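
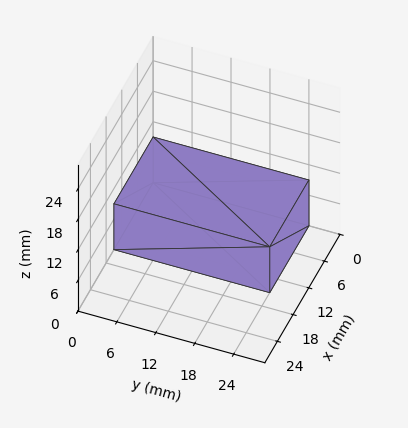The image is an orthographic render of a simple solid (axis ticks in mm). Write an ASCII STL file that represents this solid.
Reading the render: the shape is a rectangular box, roughly 15 × 24 mm footprint and 9 mm tall (dimensions read to the nearest mm from the axis ticks). For the STL, each face is triangulated and given an outward normal.

solid part
  facet normal 0.0000 0.0000 -1.0000
    outer loop
      vertex 15.000 24.000 0.000
      vertex 15.000 0.000 0.000
      vertex 0.000 0.000 0.000
    endloop
  endfacet
  facet normal 0.0000 0.0000 -1.0000
    outer loop
      vertex 0.000 24.000 0.000
      vertex 15.000 24.000 0.000
      vertex 0.000 0.000 0.000
    endloop
  endfacet
  facet normal 0.0000 0.0000 1.0000
    outer loop
      vertex 0.000 0.000 9.000
      vertex 15.000 0.000 9.000
      vertex 15.000 24.000 9.000
    endloop
  endfacet
  facet normal 0.0000 0.0000 1.0000
    outer loop
      vertex 0.000 0.000 9.000
      vertex 15.000 24.000 9.000
      vertex 0.000 24.000 9.000
    endloop
  endfacet
  facet normal 0.0000 -1.0000 0.0000
    outer loop
      vertex 0.000 0.000 0.000
      vertex 15.000 0.000 0.000
      vertex 15.000 0.000 9.000
    endloop
  endfacet
  facet normal 0.0000 -1.0000 0.0000
    outer loop
      vertex 0.000 0.000 0.000
      vertex 15.000 0.000 9.000
      vertex 0.000 0.000 9.000
    endloop
  endfacet
  facet normal 0.0000 1.0000 0.0000
    outer loop
      vertex 15.000 24.000 9.000
      vertex 15.000 24.000 0.000
      vertex 0.000 24.000 0.000
    endloop
  endfacet
  facet normal 0.0000 1.0000 0.0000
    outer loop
      vertex 0.000 24.000 9.000
      vertex 15.000 24.000 9.000
      vertex 0.000 24.000 0.000
    endloop
  endfacet
  facet normal -1.0000 0.0000 0.0000
    outer loop
      vertex 0.000 24.000 9.000
      vertex 0.000 24.000 0.000
      vertex 0.000 0.000 0.000
    endloop
  endfacet
  facet normal -1.0000 0.0000 0.0000
    outer loop
      vertex 0.000 0.000 9.000
      vertex 0.000 24.000 9.000
      vertex 0.000 0.000 0.000
    endloop
  endfacet
  facet normal 1.0000 0.0000 0.0000
    outer loop
      vertex 15.000 0.000 0.000
      vertex 15.000 24.000 0.000
      vertex 15.000 24.000 9.000
    endloop
  endfacet
  facet normal 1.0000 0.0000 0.0000
    outer loop
      vertex 15.000 0.000 0.000
      vertex 15.000 24.000 9.000
      vertex 15.000 0.000 9.000
    endloop
  endfacet
endsolid part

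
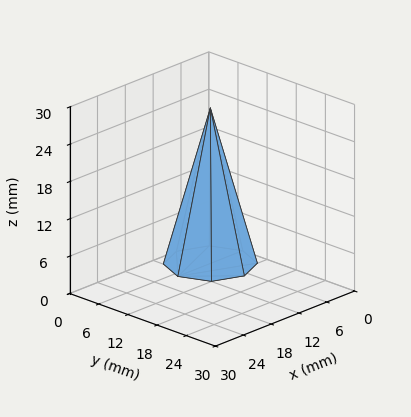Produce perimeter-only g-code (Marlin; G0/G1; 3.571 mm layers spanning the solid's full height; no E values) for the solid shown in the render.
Reading the render: the shape is a regular 8-sided pyramid, base circumscribed radius ≈ 7 mm, apex at z ≈ 25 mm (dimensions read to the nearest mm from the axis ticks). For the g-code, the solid's height is divided into equal slices at the stated Δz and each level perimeter traced with G1 moves after a G0 lift.

; perimeter-only toolpath
G21 ; units = mm
G90 ; absolute positioning
G28 ; home
; layer 1
G0 Z3.571
G0 X13.000 Y7.000
G1 X11.243 Y11.243
G1 X7.000 Y13.000
G1 X2.757 Y11.243
G1 X1.000 Y7.000
G1 X2.757 Y2.757
G1 X7.000 Y1.000
G1 X11.243 Y2.757
G1 X13.000 Y7.000
; layer 2
G0 Z7.143
G0 X12.000 Y7.000
G1 X10.536 Y10.536
G1 X7.000 Y12.000
G1 X3.464 Y10.536
G1 X2.000 Y7.000
G1 X3.464 Y3.464
G1 X7.000 Y2.000
G1 X10.536 Y3.464
G1 X12.000 Y7.000
; layer 3
G0 Z10.714
G0 X11.000 Y7.000
G1 X9.829 Y9.829
G1 X7.000 Y11.000
G1 X4.171 Y9.829
G1 X3.000 Y7.000
G1 X4.171 Y4.171
G1 X7.000 Y3.000
G1 X9.829 Y4.171
G1 X11.000 Y7.000
; layer 4
G0 Z14.286
G0 X10.000 Y7.000
G1 X9.121 Y9.121
G1 X7.000 Y10.000
G1 X4.879 Y9.121
G1 X4.000 Y7.000
G1 X4.879 Y4.879
G1 X7.000 Y4.000
G1 X9.121 Y4.879
G1 X10.000 Y7.000
; layer 5
G0 Z17.857
G0 X9.000 Y7.000
G1 X8.414 Y8.414
G1 X7.000 Y9.000
G1 X5.586 Y8.414
G1 X5.000 Y7.000
G1 X5.586 Y5.586
G1 X7.000 Y5.000
G1 X8.414 Y5.586
G1 X9.000 Y7.000
; layer 6
G0 Z21.429
G0 X8.000 Y7.000
G1 X7.707 Y7.707
G1 X7.000 Y8.000
G1 X6.293 Y7.707
G1 X6.000 Y7.000
G1 X6.293 Y6.293
G1 X7.000 Y6.000
G1 X7.707 Y6.293
G1 X8.000 Y7.000
M2 ; end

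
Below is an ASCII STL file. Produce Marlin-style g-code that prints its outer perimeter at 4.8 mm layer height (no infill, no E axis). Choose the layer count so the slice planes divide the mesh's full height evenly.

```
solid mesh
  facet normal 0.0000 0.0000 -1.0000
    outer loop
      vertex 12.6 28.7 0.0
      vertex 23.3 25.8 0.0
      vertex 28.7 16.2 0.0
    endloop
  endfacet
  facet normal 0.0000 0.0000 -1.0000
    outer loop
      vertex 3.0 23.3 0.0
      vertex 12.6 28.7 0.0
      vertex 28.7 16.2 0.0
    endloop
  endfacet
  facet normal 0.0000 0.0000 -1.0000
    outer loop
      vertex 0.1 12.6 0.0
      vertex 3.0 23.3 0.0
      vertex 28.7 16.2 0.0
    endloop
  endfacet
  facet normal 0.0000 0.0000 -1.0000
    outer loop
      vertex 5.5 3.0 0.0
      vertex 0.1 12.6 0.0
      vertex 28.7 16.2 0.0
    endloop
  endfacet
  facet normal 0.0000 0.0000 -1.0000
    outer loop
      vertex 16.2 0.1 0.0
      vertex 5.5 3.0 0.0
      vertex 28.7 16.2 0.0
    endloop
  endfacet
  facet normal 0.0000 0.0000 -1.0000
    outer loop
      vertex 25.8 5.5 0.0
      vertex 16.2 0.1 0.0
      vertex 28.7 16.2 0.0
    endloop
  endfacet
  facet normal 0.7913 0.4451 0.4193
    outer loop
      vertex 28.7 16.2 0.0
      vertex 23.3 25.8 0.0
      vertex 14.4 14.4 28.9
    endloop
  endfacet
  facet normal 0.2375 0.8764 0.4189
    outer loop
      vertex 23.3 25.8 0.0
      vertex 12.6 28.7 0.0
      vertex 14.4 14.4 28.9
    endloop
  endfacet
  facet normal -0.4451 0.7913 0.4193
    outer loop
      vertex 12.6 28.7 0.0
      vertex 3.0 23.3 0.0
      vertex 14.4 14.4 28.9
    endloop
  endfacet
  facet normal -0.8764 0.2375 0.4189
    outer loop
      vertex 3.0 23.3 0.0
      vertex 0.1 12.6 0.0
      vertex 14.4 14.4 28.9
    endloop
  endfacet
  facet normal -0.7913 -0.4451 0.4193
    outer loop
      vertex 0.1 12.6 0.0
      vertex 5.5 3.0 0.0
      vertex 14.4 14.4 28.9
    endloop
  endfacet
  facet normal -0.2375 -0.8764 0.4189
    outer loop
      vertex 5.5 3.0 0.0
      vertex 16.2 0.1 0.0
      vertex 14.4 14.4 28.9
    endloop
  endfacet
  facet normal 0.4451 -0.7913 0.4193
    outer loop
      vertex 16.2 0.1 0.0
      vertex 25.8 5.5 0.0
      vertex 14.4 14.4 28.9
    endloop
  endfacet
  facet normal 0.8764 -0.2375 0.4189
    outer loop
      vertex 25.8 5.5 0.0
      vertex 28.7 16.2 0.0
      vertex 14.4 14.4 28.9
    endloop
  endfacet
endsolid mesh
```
; perimeter-only toolpath
G21 ; units = mm
G90 ; absolute positioning
G28 ; home
; layer 1
G0 Z4.8
G0 X26.3 Y15.9
G1 X21.8 Y23.9
G1 X12.9 Y26.3
G1 X4.9 Y21.8
G1 X2.5 Y12.9
G1 X7.0 Y4.9
G1 X15.9 Y2.5
G1 X23.9 Y7.0
G1 X26.3 Y15.9
; layer 2
G0 Z9.6
G0 X23.9 Y15.6
G1 X20.3 Y22.0
G1 X13.2 Y23.9
G1 X6.8 Y20.3
G1 X4.9 Y13.2
G1 X8.5 Y6.8
G1 X15.6 Y4.9
G1 X22.0 Y8.5
G1 X23.9 Y15.6
; layer 3
G0 Z14.4
G0 X21.6 Y15.3
G1 X18.9 Y20.1
G1 X13.5 Y21.6
G1 X8.7 Y18.9
G1 X7.2 Y13.5
G1 X9.9 Y8.7
G1 X15.3 Y7.2
G1 X20.1 Y9.9
G1 X21.6 Y15.3
; layer 4
G0 Z19.3
G0 X19.2 Y15.0
G1 X17.4 Y18.2
G1 X13.8 Y19.2
G1 X10.6 Y17.4
G1 X9.6 Y13.8
G1 X11.4 Y10.6
G1 X15.0 Y9.6
G1 X18.2 Y11.4
G1 X19.2 Y15.0
; layer 5
G0 Z24.1
G0 X16.8 Y14.7
G1 X15.9 Y16.3
G1 X14.1 Y16.8
G1 X12.5 Y15.9
G1 X12.0 Y14.1
G1 X12.9 Y12.5
G1 X14.7 Y12.0
G1 X16.3 Y12.9
G1 X16.8 Y14.7
M2 ; end

The solid is a regular 8-sided pyramid, base circumscribed radius ≈ 14.4 mm, apex at z ≈ 28.9 mm. Slicing at Δz = 4.8 mm — 6 equal slices spanning the solid's height, so layer i sits at z = i·h/6 — gives 5 non-empty perimeters. Each is a 8-segment closed polygon; G0 lifts to the layer z and rapids to the start vertex, then G1 traces the edges. The cross-section shrinks linearly with z (the slice at the apex is degenerate and omitted).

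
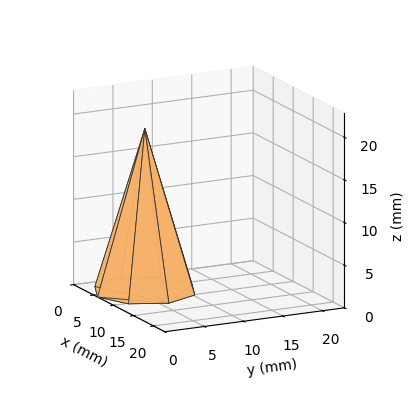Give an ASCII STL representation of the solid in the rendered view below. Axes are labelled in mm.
Reading the render: the shape is a regular 8-sided pyramid, base circumscribed radius ≈ 6 mm, apex at z ≈ 19 mm (dimensions read to the nearest mm from the axis ticks). For the STL, each face is triangulated and given an outward normal.

solid part
  facet normal 0.0000 0.0000 -1.0000
    outer loop
      vertex 6.0 12.0 0.0
      vertex 10.2 10.2 0.0
      vertex 12.0 6.0 0.0
    endloop
  endfacet
  facet normal 0.0000 0.0000 -1.0000
    outer loop
      vertex 1.8 10.2 0.0
      vertex 6.0 12.0 0.0
      vertex 12.0 6.0 0.0
    endloop
  endfacet
  facet normal 0.0000 0.0000 -1.0000
    outer loop
      vertex 0.0 6.0 0.0
      vertex 1.8 10.2 0.0
      vertex 12.0 6.0 0.0
    endloop
  endfacet
  facet normal 0.0000 0.0000 -1.0000
    outer loop
      vertex 1.8 1.8 0.0
      vertex 0.0 6.0 0.0
      vertex 12.0 6.0 0.0
    endloop
  endfacet
  facet normal 0.0000 0.0000 -1.0000
    outer loop
      vertex 6.0 0.0 0.0
      vertex 1.8 1.8 0.0
      vertex 12.0 6.0 0.0
    endloop
  endfacet
  facet normal 0.0000 0.0000 -1.0000
    outer loop
      vertex 10.2 1.8 0.0
      vertex 6.0 0.0 0.0
      vertex 12.0 6.0 0.0
    endloop
  endfacet
  facet normal 0.8827 0.3783 0.2788
    outer loop
      vertex 12.0 6.0 0.0
      vertex 10.2 10.2 0.0
      vertex 6.0 6.0 19.0
    endloop
  endfacet
  facet normal 0.3783 0.8827 0.2788
    outer loop
      vertex 10.2 10.2 0.0
      vertex 6.0 12.0 0.0
      vertex 6.0 6.0 19.0
    endloop
  endfacet
  facet normal -0.3783 0.8827 0.2788
    outer loop
      vertex 6.0 12.0 0.0
      vertex 1.8 10.2 0.0
      vertex 6.0 6.0 19.0
    endloop
  endfacet
  facet normal -0.8827 0.3783 0.2788
    outer loop
      vertex 1.8 10.2 0.0
      vertex 0.0 6.0 0.0
      vertex 6.0 6.0 19.0
    endloop
  endfacet
  facet normal -0.8827 -0.3783 0.2788
    outer loop
      vertex 0.0 6.0 0.0
      vertex 1.8 1.8 0.0
      vertex 6.0 6.0 19.0
    endloop
  endfacet
  facet normal -0.3783 -0.8827 0.2788
    outer loop
      vertex 1.8 1.8 0.0
      vertex 6.0 0.0 0.0
      vertex 6.0 6.0 19.0
    endloop
  endfacet
  facet normal 0.3783 -0.8827 0.2788
    outer loop
      vertex 6.0 0.0 0.0
      vertex 10.2 1.8 0.0
      vertex 6.0 6.0 19.0
    endloop
  endfacet
  facet normal 0.8827 -0.3783 0.2788
    outer loop
      vertex 10.2 1.8 0.0
      vertex 12.0 6.0 0.0
      vertex 6.0 6.0 19.0
    endloop
  endfacet
endsolid part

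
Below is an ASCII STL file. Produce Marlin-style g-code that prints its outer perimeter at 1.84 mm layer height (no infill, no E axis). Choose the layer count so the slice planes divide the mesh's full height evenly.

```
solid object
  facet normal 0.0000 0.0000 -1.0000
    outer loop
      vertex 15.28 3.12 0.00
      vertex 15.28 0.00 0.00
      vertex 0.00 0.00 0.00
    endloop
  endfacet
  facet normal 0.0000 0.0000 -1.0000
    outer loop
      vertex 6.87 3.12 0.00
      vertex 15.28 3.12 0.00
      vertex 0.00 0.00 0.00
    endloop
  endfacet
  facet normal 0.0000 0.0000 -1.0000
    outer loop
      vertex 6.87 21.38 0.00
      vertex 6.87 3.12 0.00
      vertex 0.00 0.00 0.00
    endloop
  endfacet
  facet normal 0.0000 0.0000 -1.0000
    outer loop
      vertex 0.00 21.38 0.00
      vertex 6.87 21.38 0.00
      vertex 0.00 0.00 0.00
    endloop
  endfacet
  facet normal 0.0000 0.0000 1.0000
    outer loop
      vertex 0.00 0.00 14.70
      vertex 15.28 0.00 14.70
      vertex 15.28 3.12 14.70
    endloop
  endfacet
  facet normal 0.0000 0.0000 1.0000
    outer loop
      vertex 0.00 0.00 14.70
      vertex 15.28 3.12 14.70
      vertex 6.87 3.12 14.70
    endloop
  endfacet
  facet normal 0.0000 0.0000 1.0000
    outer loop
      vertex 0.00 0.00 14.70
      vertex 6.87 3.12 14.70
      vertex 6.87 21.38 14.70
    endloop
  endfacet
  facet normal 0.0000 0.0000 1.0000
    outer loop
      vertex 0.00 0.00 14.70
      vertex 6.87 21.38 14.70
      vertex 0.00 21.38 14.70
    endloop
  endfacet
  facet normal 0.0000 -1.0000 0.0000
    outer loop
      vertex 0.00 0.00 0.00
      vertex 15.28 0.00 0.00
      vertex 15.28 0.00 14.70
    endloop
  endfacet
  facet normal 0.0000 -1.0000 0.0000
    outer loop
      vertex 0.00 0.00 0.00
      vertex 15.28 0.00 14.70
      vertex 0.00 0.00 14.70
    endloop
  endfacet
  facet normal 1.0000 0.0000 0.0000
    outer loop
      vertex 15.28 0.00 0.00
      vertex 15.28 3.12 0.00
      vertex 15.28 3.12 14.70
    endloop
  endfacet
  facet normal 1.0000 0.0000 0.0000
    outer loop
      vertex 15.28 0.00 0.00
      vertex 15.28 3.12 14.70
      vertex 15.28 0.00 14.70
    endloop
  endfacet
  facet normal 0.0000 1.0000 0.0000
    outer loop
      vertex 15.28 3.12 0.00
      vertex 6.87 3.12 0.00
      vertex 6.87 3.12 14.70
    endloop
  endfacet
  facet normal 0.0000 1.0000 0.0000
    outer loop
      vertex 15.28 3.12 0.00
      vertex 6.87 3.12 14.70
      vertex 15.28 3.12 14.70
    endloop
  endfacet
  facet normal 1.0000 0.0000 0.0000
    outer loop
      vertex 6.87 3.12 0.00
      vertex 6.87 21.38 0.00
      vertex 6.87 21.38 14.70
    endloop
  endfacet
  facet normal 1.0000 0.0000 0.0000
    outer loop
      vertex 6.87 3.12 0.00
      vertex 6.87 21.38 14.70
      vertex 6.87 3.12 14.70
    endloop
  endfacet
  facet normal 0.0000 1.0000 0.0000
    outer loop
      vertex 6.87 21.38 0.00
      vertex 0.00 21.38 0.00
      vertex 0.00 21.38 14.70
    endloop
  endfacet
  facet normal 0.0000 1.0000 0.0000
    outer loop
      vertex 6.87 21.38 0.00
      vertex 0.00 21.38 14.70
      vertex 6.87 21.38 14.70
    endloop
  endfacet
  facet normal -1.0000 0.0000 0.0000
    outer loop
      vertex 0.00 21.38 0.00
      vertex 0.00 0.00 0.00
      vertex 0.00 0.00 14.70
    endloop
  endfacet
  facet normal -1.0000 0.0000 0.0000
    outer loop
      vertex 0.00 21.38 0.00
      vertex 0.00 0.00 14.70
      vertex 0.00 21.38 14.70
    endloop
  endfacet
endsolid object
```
; perimeter-only toolpath
G21 ; units = mm
G90 ; absolute positioning
G28 ; home
; layer 1
G0 Z1.84
G0 X0.00 Y0.00
G1 X15.28 Y0.00
G1 X15.28 Y3.12
G1 X6.87 Y3.12
G1 X6.87 Y21.38
G1 X0.00 Y21.38
G1 X0.00 Y0.00
; layer 2
G0 Z3.67
G0 X0.00 Y0.00
G1 X15.28 Y0.00
G1 X15.28 Y3.12
G1 X6.87 Y3.12
G1 X6.87 Y21.38
G1 X0.00 Y21.38
G1 X0.00 Y0.00
; layer 3
G0 Z5.51
G0 X0.00 Y0.00
G1 X15.28 Y0.00
G1 X15.28 Y3.12
G1 X6.87 Y3.12
G1 X6.87 Y21.38
G1 X0.00 Y21.38
G1 X0.00 Y0.00
; layer 4
G0 Z7.35
G0 X0.00 Y0.00
G1 X15.28 Y0.00
G1 X15.28 Y3.12
G1 X6.87 Y3.12
G1 X6.87 Y21.38
G1 X0.00 Y21.38
G1 X0.00 Y0.00
; layer 5
G0 Z9.19
G0 X0.00 Y0.00
G1 X15.28 Y0.00
G1 X15.28 Y3.12
G1 X6.87 Y3.12
G1 X6.87 Y21.38
G1 X0.00 Y21.38
G1 X0.00 Y0.00
; layer 6
G0 Z11.02
G0 X0.00 Y0.00
G1 X15.28 Y0.00
G1 X15.28 Y3.12
G1 X6.87 Y3.12
G1 X6.87 Y21.38
G1 X0.00 Y21.38
G1 X0.00 Y0.00
; layer 7
G0 Z12.86
G0 X0.00 Y0.00
G1 X15.28 Y0.00
G1 X15.28 Y3.12
G1 X6.87 Y3.12
G1 X6.87 Y21.38
G1 X0.00 Y21.38
G1 X0.00 Y0.00
; layer 8
G0 Z14.70
G0 X0.00 Y0.00
G1 X15.28 Y0.00
G1 X15.28 Y3.12
G1 X6.87 Y3.12
G1 X6.87 Y21.38
G1 X0.00 Y21.38
G1 X0.00 Y0.00
M2 ; end

The solid is an L-shaped prism: outer 15.3 × 21.4 mm, arm thicknesses ≈ 3.12 mm (horizontal) and 6.87 mm (vertical), extruded 14.7 mm in z. Slicing at Δz = 1.84 mm — 8 equal slices spanning the solid's height, so layer i sits at z = i·h/8 — gives 8 non-empty perimeters. Each is a 6-segment closed polygon; G0 lifts to the layer z and rapids to the start vertex, then G1 traces the edges.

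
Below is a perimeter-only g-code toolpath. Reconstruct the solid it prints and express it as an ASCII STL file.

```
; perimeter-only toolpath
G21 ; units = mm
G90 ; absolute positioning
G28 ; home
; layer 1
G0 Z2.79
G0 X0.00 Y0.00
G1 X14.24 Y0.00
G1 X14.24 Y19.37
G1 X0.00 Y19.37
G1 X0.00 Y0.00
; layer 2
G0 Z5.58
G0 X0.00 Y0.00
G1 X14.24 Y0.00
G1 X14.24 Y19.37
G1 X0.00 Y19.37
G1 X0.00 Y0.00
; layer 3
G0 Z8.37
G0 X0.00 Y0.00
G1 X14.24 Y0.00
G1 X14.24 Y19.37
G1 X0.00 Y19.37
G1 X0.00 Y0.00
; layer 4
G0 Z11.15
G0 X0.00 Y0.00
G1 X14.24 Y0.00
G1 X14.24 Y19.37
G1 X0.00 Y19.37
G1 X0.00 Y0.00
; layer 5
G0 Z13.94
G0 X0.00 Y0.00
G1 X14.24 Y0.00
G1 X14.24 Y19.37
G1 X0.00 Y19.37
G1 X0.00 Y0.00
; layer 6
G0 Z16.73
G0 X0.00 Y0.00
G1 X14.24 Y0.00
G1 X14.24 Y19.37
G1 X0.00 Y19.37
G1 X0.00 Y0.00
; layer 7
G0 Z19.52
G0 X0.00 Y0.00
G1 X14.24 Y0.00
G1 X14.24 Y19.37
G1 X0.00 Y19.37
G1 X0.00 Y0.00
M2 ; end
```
solid part
  facet normal 0.0000 0.0000 -1.0000
    outer loop
      vertex 14.24 19.37 0.00
      vertex 14.24 0.00 0.00
      vertex 0.00 0.00 0.00
    endloop
  endfacet
  facet normal 0.0000 0.0000 -1.0000
    outer loop
      vertex 0.00 19.37 0.00
      vertex 14.24 19.37 0.00
      vertex 0.00 0.00 0.00
    endloop
  endfacet
  facet normal 0.0000 0.0000 1.0000
    outer loop
      vertex 0.00 0.00 19.52
      vertex 14.24 0.00 19.52
      vertex 14.24 19.37 19.52
    endloop
  endfacet
  facet normal 0.0000 0.0000 1.0000
    outer loop
      vertex 0.00 0.00 19.52
      vertex 14.24 19.37 19.52
      vertex 0.00 19.37 19.52
    endloop
  endfacet
  facet normal 0.0000 -1.0000 0.0000
    outer loop
      vertex 0.00 0.00 0.00
      vertex 14.24 0.00 0.00
      vertex 14.24 0.00 19.52
    endloop
  endfacet
  facet normal 0.0000 -1.0000 0.0000
    outer loop
      vertex 0.00 0.00 0.00
      vertex 14.24 0.00 19.52
      vertex 0.00 0.00 19.52
    endloop
  endfacet
  facet normal 0.0000 1.0000 0.0000
    outer loop
      vertex 14.24 19.37 19.52
      vertex 14.24 19.37 0.00
      vertex 0.00 19.37 0.00
    endloop
  endfacet
  facet normal 0.0000 1.0000 0.0000
    outer loop
      vertex 0.00 19.37 19.52
      vertex 14.24 19.37 19.52
      vertex 0.00 19.37 0.00
    endloop
  endfacet
  facet normal -1.0000 0.0000 0.0000
    outer loop
      vertex 0.00 19.37 19.52
      vertex 0.00 19.37 0.00
      vertex 0.00 0.00 0.00
    endloop
  endfacet
  facet normal -1.0000 0.0000 0.0000
    outer loop
      vertex 0.00 0.00 19.52
      vertex 0.00 19.37 19.52
      vertex 0.00 0.00 0.00
    endloop
  endfacet
  facet normal 1.0000 0.0000 0.0000
    outer loop
      vertex 14.24 0.00 0.00
      vertex 14.24 19.37 0.00
      vertex 14.24 19.37 19.52
    endloop
  endfacet
  facet normal 1.0000 0.0000 0.0000
    outer loop
      vertex 14.24 0.00 0.00
      vertex 14.24 19.37 19.52
      vertex 14.24 0.00 19.52
    endloop
  endfacet
endsolid part

The G0 Z moves step by Δz≈2.79 mm. Every layer's G1 loop is the same polygon, so the solid is a straight extrusion of it from z=0 to z≈19.5. Closing with flat bottom and top caps and triangulating gives 12 facets — a rectangular box, roughly 14.2 × 19.4 mm footprint and 19.5 mm tall.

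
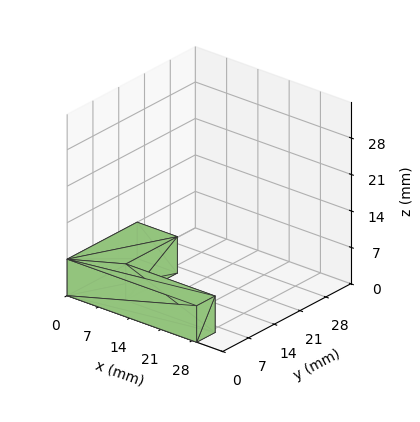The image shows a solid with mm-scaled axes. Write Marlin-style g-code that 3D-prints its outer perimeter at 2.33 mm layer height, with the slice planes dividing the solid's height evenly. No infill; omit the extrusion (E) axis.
Reading the render: the shape is an L-shaped prism: outer 29 × 19 mm, arm thicknesses ≈ 5 mm (horizontal) and 9 mm (vertical), extruded 7 mm in z (dimensions read to the nearest mm from the axis ticks). For the g-code, the solid's height is divided into equal slices at the stated Δz and each level perimeter traced with G1 moves after a G0 lift.

; perimeter-only toolpath
G21 ; units = mm
G90 ; absolute positioning
G28 ; home
; layer 1
G0 Z2.33
G0 X0.00 Y0.00
G1 X29.00 Y0.00
G1 X29.00 Y5.00
G1 X9.00 Y5.00
G1 X9.00 Y19.00
G1 X0.00 Y19.00
G1 X0.00 Y0.00
; layer 2
G0 Z4.67
G0 X0.00 Y0.00
G1 X29.00 Y0.00
G1 X29.00 Y5.00
G1 X9.00 Y5.00
G1 X9.00 Y19.00
G1 X0.00 Y19.00
G1 X0.00 Y0.00
; layer 3
G0 Z7.00
G0 X0.00 Y0.00
G1 X29.00 Y0.00
G1 X29.00 Y5.00
G1 X9.00 Y5.00
G1 X9.00 Y19.00
G1 X0.00 Y19.00
G1 X0.00 Y0.00
M2 ; end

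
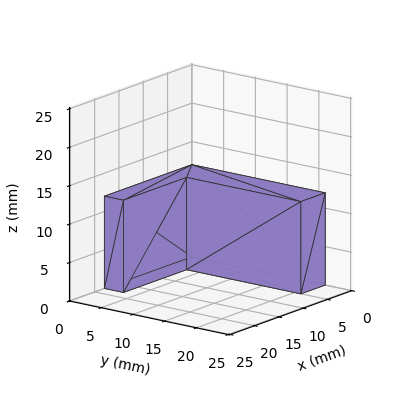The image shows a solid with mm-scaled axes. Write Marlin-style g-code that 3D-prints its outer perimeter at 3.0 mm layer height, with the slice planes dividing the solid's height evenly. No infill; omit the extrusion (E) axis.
Reading the render: the shape is an L-shaped prism: outer 18 × 21 mm, arm thicknesses ≈ 3 mm (horizontal) and 5 mm (vertical), extruded 12 mm in z (dimensions read to the nearest mm from the axis ticks). For the g-code, the solid's height is divided into equal slices at the stated Δz and each level perimeter traced with G1 moves after a G0 lift.

; perimeter-only toolpath
G21 ; units = mm
G90 ; absolute positioning
G28 ; home
; layer 1
G0 Z3.0
G0 X0.0 Y0.0
G1 X18.0 Y0.0
G1 X18.0 Y3.0
G1 X5.0 Y3.0
G1 X5.0 Y21.0
G1 X0.0 Y21.0
G1 X0.0 Y0.0
; layer 2
G0 Z6.0
G0 X0.0 Y0.0
G1 X18.0 Y0.0
G1 X18.0 Y3.0
G1 X5.0 Y3.0
G1 X5.0 Y21.0
G1 X0.0 Y21.0
G1 X0.0 Y0.0
; layer 3
G0 Z9.0
G0 X0.0 Y0.0
G1 X18.0 Y0.0
G1 X18.0 Y3.0
G1 X5.0 Y3.0
G1 X5.0 Y21.0
G1 X0.0 Y21.0
G1 X0.0 Y0.0
; layer 4
G0 Z12.0
G0 X0.0 Y0.0
G1 X18.0 Y0.0
G1 X18.0 Y3.0
G1 X5.0 Y3.0
G1 X5.0 Y21.0
G1 X0.0 Y21.0
G1 X0.0 Y0.0
M2 ; end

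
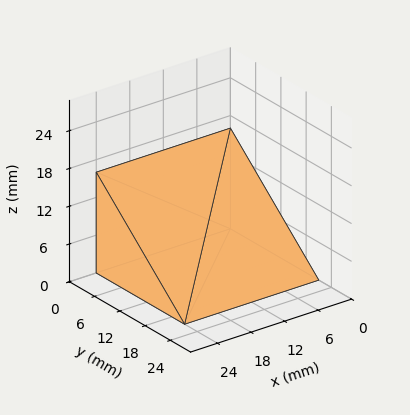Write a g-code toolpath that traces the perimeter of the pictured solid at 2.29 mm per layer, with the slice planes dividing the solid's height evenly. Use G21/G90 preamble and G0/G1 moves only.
Reading the render: the shape is a wedge (ramp): 24 × 21 mm base, rising to 16 mm along the y=0 edge and sloping linearly to z=0 at y=21 (dimensions read to the nearest mm from the axis ticks). For the g-code, the solid's height is divided into equal slices at the stated Δz and each level perimeter traced with G1 moves after a G0 lift.

; perimeter-only toolpath
G21 ; units = mm
G90 ; absolute positioning
G28 ; home
; layer 1
G0 Z2.29
G0 X0.00 Y0.00
G1 X24.00 Y0.00
G1 X24.00 Y18.00
G1 X0.00 Y18.00
G1 X0.00 Y0.00
; layer 2
G0 Z4.57
G0 X0.00 Y0.00
G1 X24.00 Y0.00
G1 X24.00 Y15.00
G1 X0.00 Y15.00
G1 X0.00 Y0.00
; layer 3
G0 Z6.86
G0 X0.00 Y0.00
G1 X24.00 Y0.00
G1 X24.00 Y12.00
G1 X0.00 Y12.00
G1 X0.00 Y0.00
; layer 4
G0 Z9.14
G0 X0.00 Y0.00
G1 X24.00 Y0.00
G1 X24.00 Y9.00
G1 X0.00 Y9.00
G1 X0.00 Y0.00
; layer 5
G0 Z11.43
G0 X0.00 Y0.00
G1 X24.00 Y0.00
G1 X24.00 Y6.00
G1 X0.00 Y6.00
G1 X0.00 Y0.00
; layer 6
G0 Z13.71
G0 X0.00 Y0.00
G1 X24.00 Y0.00
G1 X24.00 Y3.00
G1 X0.00 Y3.00
G1 X0.00 Y0.00
M2 ; end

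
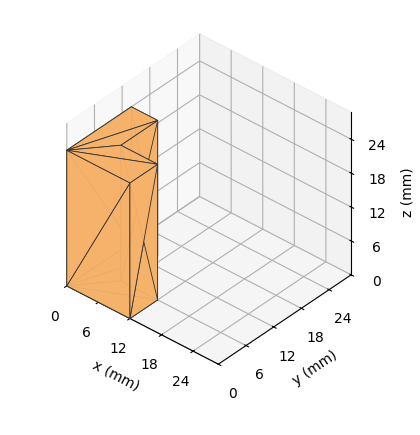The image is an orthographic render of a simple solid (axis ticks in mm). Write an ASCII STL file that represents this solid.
Reading the render: the shape is an L-shaped prism: outer 12 × 14 mm, arm thicknesses ≈ 6 mm (horizontal) and 5 mm (vertical), extruded 24 mm in z (dimensions read to the nearest mm from the axis ticks). For the STL, each face is triangulated and given an outward normal.

solid part
  facet normal 0.0000 0.0000 -1.0000
    outer loop
      vertex 12.00 6.00 0.00
      vertex 12.00 0.00 0.00
      vertex 0.00 0.00 0.00
    endloop
  endfacet
  facet normal 0.0000 0.0000 -1.0000
    outer loop
      vertex 5.00 6.00 0.00
      vertex 12.00 6.00 0.00
      vertex 0.00 0.00 0.00
    endloop
  endfacet
  facet normal 0.0000 0.0000 -1.0000
    outer loop
      vertex 5.00 14.00 0.00
      vertex 5.00 6.00 0.00
      vertex 0.00 0.00 0.00
    endloop
  endfacet
  facet normal 0.0000 0.0000 -1.0000
    outer loop
      vertex 0.00 14.00 0.00
      vertex 5.00 14.00 0.00
      vertex 0.00 0.00 0.00
    endloop
  endfacet
  facet normal 0.0000 0.0000 1.0000
    outer loop
      vertex 0.00 0.00 24.00
      vertex 12.00 0.00 24.00
      vertex 12.00 6.00 24.00
    endloop
  endfacet
  facet normal 0.0000 0.0000 1.0000
    outer loop
      vertex 0.00 0.00 24.00
      vertex 12.00 6.00 24.00
      vertex 5.00 6.00 24.00
    endloop
  endfacet
  facet normal 0.0000 0.0000 1.0000
    outer loop
      vertex 0.00 0.00 24.00
      vertex 5.00 6.00 24.00
      vertex 5.00 14.00 24.00
    endloop
  endfacet
  facet normal 0.0000 0.0000 1.0000
    outer loop
      vertex 0.00 0.00 24.00
      vertex 5.00 14.00 24.00
      vertex 0.00 14.00 24.00
    endloop
  endfacet
  facet normal 0.0000 -1.0000 0.0000
    outer loop
      vertex 0.00 0.00 0.00
      vertex 12.00 0.00 0.00
      vertex 12.00 0.00 24.00
    endloop
  endfacet
  facet normal 0.0000 -1.0000 0.0000
    outer loop
      vertex 0.00 0.00 0.00
      vertex 12.00 0.00 24.00
      vertex 0.00 0.00 24.00
    endloop
  endfacet
  facet normal 1.0000 0.0000 0.0000
    outer loop
      vertex 12.00 0.00 0.00
      vertex 12.00 6.00 0.00
      vertex 12.00 6.00 24.00
    endloop
  endfacet
  facet normal 1.0000 0.0000 0.0000
    outer loop
      vertex 12.00 0.00 0.00
      vertex 12.00 6.00 24.00
      vertex 12.00 0.00 24.00
    endloop
  endfacet
  facet normal 0.0000 1.0000 0.0000
    outer loop
      vertex 12.00 6.00 0.00
      vertex 5.00 6.00 0.00
      vertex 5.00 6.00 24.00
    endloop
  endfacet
  facet normal 0.0000 1.0000 0.0000
    outer loop
      vertex 12.00 6.00 0.00
      vertex 5.00 6.00 24.00
      vertex 12.00 6.00 24.00
    endloop
  endfacet
  facet normal 1.0000 0.0000 0.0000
    outer loop
      vertex 5.00 6.00 0.00
      vertex 5.00 14.00 0.00
      vertex 5.00 14.00 24.00
    endloop
  endfacet
  facet normal 1.0000 0.0000 0.0000
    outer loop
      vertex 5.00 6.00 0.00
      vertex 5.00 14.00 24.00
      vertex 5.00 6.00 24.00
    endloop
  endfacet
  facet normal 0.0000 1.0000 0.0000
    outer loop
      vertex 5.00 14.00 0.00
      vertex 0.00 14.00 0.00
      vertex 0.00 14.00 24.00
    endloop
  endfacet
  facet normal 0.0000 1.0000 0.0000
    outer loop
      vertex 5.00 14.00 0.00
      vertex 0.00 14.00 24.00
      vertex 5.00 14.00 24.00
    endloop
  endfacet
  facet normal -1.0000 0.0000 0.0000
    outer loop
      vertex 0.00 14.00 0.00
      vertex 0.00 0.00 0.00
      vertex 0.00 0.00 24.00
    endloop
  endfacet
  facet normal -1.0000 0.0000 0.0000
    outer loop
      vertex 0.00 14.00 0.00
      vertex 0.00 0.00 24.00
      vertex 0.00 14.00 24.00
    endloop
  endfacet
endsolid part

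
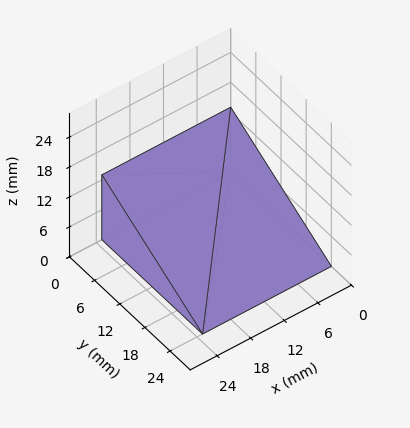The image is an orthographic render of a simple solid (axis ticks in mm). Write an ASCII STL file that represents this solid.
Reading the render: the shape is a wedge (ramp): 23 × 24 mm base, rising to 13 mm along the y=0 edge and sloping linearly to z=0 at y=24 (dimensions read to the nearest mm from the axis ticks). For the STL, each face is triangulated and given an outward normal.

solid part
  facet normal 0.0000 0.0000 -1.0000
    outer loop
      vertex 23.00 24.00 0.00
      vertex 23.00 0.00 0.00
      vertex 0.00 0.00 0.00
    endloop
  endfacet
  facet normal 0.0000 0.0000 -1.0000
    outer loop
      vertex 0.00 24.00 0.00
      vertex 23.00 24.00 0.00
      vertex 0.00 0.00 0.00
    endloop
  endfacet
  facet normal 0.0000 -1.0000 0.0000
    outer loop
      vertex 0.00 0.00 0.00
      vertex 23.00 0.00 0.00
      vertex 23.00 0.00 13.00
    endloop
  endfacet
  facet normal 0.0000 -1.0000 0.0000
    outer loop
      vertex 0.00 0.00 0.00
      vertex 23.00 0.00 13.00
      vertex 0.00 0.00 13.00
    endloop
  endfacet
  facet normal 0.0000 0.4763 0.8793
    outer loop
      vertex 0.00 0.00 13.00
      vertex 23.00 0.00 13.00
      vertex 23.00 24.00 0.00
    endloop
  endfacet
  facet normal 0.0000 0.4763 0.8793
    outer loop
      vertex 0.00 0.00 13.00
      vertex 23.00 24.00 0.00
      vertex 0.00 24.00 0.00
    endloop
  endfacet
  facet normal -1.0000 0.0000 0.0000
    outer loop
      vertex 0.00 0.00 13.00
      vertex 0.00 24.00 0.00
      vertex 0.00 0.00 0.00
    endloop
  endfacet
  facet normal 1.0000 0.0000 0.0000
    outer loop
      vertex 23.00 0.00 0.00
      vertex 23.00 24.00 0.00
      vertex 23.00 0.00 13.00
    endloop
  endfacet
endsolid part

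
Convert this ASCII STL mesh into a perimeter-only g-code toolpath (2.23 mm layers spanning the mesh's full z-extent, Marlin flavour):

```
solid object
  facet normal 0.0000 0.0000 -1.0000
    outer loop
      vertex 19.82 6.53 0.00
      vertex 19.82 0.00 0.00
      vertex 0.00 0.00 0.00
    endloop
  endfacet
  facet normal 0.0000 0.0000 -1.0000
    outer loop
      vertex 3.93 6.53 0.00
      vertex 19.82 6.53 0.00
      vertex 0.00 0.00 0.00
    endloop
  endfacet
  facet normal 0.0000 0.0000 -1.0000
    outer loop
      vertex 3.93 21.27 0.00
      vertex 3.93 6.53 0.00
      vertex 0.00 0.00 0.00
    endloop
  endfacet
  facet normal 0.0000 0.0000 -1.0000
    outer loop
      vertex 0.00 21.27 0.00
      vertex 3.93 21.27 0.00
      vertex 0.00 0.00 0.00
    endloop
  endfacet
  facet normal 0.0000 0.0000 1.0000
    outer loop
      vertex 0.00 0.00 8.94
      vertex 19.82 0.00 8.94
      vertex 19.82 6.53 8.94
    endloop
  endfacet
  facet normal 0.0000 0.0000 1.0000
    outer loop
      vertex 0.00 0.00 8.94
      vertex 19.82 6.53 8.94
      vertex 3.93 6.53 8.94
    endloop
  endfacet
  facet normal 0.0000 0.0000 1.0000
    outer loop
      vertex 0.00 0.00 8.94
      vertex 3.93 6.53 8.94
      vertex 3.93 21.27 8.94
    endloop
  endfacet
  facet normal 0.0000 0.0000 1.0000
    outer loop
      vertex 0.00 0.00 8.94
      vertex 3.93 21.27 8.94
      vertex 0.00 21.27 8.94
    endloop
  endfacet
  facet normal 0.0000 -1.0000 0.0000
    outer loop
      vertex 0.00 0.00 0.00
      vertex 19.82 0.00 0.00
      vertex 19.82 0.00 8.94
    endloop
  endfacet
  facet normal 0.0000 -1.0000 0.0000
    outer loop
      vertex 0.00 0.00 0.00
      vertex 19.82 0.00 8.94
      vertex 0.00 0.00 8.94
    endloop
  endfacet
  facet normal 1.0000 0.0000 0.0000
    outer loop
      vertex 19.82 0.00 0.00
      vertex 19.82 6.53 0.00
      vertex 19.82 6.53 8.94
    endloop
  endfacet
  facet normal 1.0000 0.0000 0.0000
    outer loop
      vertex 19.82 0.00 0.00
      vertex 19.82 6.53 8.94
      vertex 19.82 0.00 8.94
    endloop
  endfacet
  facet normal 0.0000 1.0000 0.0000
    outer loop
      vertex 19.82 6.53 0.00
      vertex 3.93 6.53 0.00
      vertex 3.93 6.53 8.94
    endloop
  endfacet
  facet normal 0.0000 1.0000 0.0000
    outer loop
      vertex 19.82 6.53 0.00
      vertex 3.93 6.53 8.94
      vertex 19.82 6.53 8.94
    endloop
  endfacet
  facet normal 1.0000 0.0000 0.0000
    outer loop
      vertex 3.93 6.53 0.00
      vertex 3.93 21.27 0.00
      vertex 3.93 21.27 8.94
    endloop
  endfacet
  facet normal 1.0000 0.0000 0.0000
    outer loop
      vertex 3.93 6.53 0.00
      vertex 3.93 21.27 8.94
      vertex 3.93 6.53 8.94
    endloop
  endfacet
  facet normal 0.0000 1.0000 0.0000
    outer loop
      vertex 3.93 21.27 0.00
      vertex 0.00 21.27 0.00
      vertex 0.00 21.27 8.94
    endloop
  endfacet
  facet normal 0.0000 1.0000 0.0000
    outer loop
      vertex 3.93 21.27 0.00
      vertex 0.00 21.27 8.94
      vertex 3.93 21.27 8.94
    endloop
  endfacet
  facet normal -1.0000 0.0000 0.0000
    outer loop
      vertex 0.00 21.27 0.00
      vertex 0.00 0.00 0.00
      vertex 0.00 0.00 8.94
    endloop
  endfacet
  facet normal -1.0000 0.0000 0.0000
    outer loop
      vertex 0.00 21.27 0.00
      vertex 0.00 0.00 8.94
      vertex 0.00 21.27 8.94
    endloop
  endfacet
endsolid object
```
; perimeter-only toolpath
G21 ; units = mm
G90 ; absolute positioning
G28 ; home
; layer 1
G0 Z2.23
G0 X0.00 Y0.00
G1 X19.82 Y0.00
G1 X19.82 Y6.53
G1 X3.93 Y6.53
G1 X3.93 Y21.27
G1 X0.00 Y21.27
G1 X0.00 Y0.00
; layer 2
G0 Z4.47
G0 X0.00 Y0.00
G1 X19.82 Y0.00
G1 X19.82 Y6.53
G1 X3.93 Y6.53
G1 X3.93 Y21.27
G1 X0.00 Y21.27
G1 X0.00 Y0.00
; layer 3
G0 Z6.71
G0 X0.00 Y0.00
G1 X19.82 Y0.00
G1 X19.82 Y6.53
G1 X3.93 Y6.53
G1 X3.93 Y21.27
G1 X0.00 Y21.27
G1 X0.00 Y0.00
; layer 4
G0 Z8.94
G0 X0.00 Y0.00
G1 X19.82 Y0.00
G1 X19.82 Y6.53
G1 X3.93 Y6.53
G1 X3.93 Y21.27
G1 X0.00 Y21.27
G1 X0.00 Y0.00
M2 ; end

The solid is an L-shaped prism: outer 19.8 × 21.3 mm, arm thicknesses ≈ 6.53 mm (horizontal) and 3.93 mm (vertical), extruded 8.94 mm in z. Slicing at Δz = 2.23 mm — 4 equal slices spanning the solid's height, so layer i sits at z = i·h/4 — gives 4 non-empty perimeters. Each is a 6-segment closed polygon; G0 lifts to the layer z and rapids to the start vertex, then G1 traces the edges.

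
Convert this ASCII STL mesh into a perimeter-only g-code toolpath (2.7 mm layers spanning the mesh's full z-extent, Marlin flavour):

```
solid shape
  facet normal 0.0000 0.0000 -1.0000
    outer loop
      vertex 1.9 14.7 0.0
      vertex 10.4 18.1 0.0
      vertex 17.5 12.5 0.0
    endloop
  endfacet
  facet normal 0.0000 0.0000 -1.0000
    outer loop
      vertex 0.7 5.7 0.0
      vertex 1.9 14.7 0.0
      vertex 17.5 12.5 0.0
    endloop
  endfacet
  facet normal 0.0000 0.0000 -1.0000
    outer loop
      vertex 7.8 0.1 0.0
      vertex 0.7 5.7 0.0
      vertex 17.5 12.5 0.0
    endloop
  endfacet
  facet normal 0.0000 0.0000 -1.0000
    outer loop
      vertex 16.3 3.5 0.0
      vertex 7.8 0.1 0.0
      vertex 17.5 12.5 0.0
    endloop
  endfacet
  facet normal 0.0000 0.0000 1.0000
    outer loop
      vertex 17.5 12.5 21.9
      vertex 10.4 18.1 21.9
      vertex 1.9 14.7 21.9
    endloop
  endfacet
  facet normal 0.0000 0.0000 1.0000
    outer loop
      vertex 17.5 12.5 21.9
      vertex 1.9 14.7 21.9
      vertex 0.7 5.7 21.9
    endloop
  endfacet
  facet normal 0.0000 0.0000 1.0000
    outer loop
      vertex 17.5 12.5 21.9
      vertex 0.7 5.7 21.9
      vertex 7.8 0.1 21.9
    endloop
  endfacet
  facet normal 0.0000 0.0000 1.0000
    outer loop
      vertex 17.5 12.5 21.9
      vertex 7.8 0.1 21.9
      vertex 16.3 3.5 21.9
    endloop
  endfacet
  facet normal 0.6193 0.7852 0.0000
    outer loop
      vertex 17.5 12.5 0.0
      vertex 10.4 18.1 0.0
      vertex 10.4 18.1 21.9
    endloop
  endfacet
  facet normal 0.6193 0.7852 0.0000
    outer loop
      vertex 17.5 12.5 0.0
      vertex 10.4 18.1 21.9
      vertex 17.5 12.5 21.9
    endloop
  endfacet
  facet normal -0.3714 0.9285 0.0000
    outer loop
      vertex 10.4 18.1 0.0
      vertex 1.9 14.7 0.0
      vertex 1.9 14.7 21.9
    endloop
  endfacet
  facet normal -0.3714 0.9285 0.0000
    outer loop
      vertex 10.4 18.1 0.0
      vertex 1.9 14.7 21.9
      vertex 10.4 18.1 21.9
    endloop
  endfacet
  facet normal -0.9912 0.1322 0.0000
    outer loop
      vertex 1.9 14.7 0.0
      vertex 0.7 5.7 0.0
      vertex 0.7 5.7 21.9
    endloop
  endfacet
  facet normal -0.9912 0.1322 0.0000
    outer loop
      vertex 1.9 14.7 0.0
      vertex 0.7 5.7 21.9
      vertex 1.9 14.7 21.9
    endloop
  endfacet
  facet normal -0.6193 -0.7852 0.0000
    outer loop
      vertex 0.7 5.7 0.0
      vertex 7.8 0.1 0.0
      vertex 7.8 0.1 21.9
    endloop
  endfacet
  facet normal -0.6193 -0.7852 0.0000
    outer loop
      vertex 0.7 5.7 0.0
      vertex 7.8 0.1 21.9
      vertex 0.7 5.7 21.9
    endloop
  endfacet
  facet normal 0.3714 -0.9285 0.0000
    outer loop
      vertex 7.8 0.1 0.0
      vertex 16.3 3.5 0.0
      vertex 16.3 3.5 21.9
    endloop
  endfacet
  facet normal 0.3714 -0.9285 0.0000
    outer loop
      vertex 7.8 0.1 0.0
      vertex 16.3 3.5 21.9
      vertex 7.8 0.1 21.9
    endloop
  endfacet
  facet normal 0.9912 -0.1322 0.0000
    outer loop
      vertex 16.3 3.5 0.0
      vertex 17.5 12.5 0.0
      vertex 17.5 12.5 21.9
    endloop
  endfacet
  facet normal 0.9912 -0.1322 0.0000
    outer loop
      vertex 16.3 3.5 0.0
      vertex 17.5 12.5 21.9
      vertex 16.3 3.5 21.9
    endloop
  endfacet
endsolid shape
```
; perimeter-only toolpath
G21 ; units = mm
G90 ; absolute positioning
G28 ; home
; layer 1
G0 Z2.7
G0 X17.5 Y12.5
G1 X10.4 Y18.1
G1 X1.9 Y14.7
G1 X0.7 Y5.7
G1 X7.8 Y0.1
G1 X16.3 Y3.5
G1 X17.5 Y12.5
; layer 2
G0 Z5.5
G0 X17.5 Y12.5
G1 X10.4 Y18.1
G1 X1.9 Y14.7
G1 X0.7 Y5.7
G1 X7.8 Y0.1
G1 X16.3 Y3.5
G1 X17.5 Y12.5
; layer 3
G0 Z8.2
G0 X17.5 Y12.5
G1 X10.4 Y18.1
G1 X1.9 Y14.7
G1 X0.7 Y5.7
G1 X7.8 Y0.1
G1 X16.3 Y3.5
G1 X17.5 Y12.5
; layer 4
G0 Z10.9
G0 X17.5 Y12.5
G1 X10.4 Y18.1
G1 X1.9 Y14.7
G1 X0.7 Y5.7
G1 X7.8 Y0.1
G1 X16.3 Y3.5
G1 X17.5 Y12.5
; layer 5
G0 Z13.7
G0 X17.5 Y12.5
G1 X10.4 Y18.1
G1 X1.9 Y14.7
G1 X0.7 Y5.7
G1 X7.8 Y0.1
G1 X16.3 Y3.5
G1 X17.5 Y12.5
; layer 6
G0 Z16.4
G0 X17.5 Y12.5
G1 X10.4 Y18.1
G1 X1.9 Y14.7
G1 X0.7 Y5.7
G1 X7.8 Y0.1
G1 X16.3 Y3.5
G1 X17.5 Y12.5
; layer 7
G0 Z19.2
G0 X17.5 Y12.5
G1 X10.4 Y18.1
G1 X1.9 Y14.7
G1 X0.7 Y5.7
G1 X7.8 Y0.1
G1 X16.3 Y3.5
G1 X17.5 Y12.5
; layer 8
G0 Z21.9
G0 X17.5 Y12.5
G1 X10.4 Y18.1
G1 X1.9 Y14.7
G1 X0.7 Y5.7
G1 X7.8 Y0.1
G1 X16.3 Y3.5
G1 X17.5 Y12.5
M2 ; end

The solid is a regular 6-sided prism (a cylinder approximated with 6 flat sides), circumscribed radius ≈ 9.1 mm, height ≈ 21.9 mm. Slicing at Δz = 2.7 mm — 8 equal slices spanning the solid's height, so layer i sits at z = i·h/8 — gives 8 non-empty perimeters. Each is a 6-segment closed polygon; G0 lifts to the layer z and rapids to the start vertex, then G1 traces the edges.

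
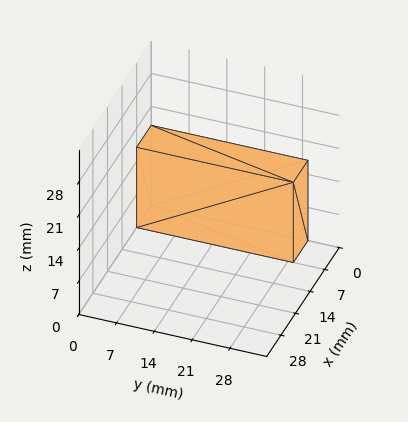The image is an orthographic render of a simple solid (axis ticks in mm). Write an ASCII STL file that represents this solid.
Reading the render: the shape is a rectangular box, roughly 7 × 29 mm footprint and 17 mm tall (dimensions read to the nearest mm from the axis ticks). For the STL, each face is triangulated and given an outward normal.

solid part
  facet normal 0.0000 0.0000 -1.0000
    outer loop
      vertex 7.000 29.000 0.000
      vertex 7.000 0.000 0.000
      vertex 0.000 0.000 0.000
    endloop
  endfacet
  facet normal 0.0000 0.0000 -1.0000
    outer loop
      vertex 0.000 29.000 0.000
      vertex 7.000 29.000 0.000
      vertex 0.000 0.000 0.000
    endloop
  endfacet
  facet normal 0.0000 0.0000 1.0000
    outer loop
      vertex 0.000 0.000 17.000
      vertex 7.000 0.000 17.000
      vertex 7.000 29.000 17.000
    endloop
  endfacet
  facet normal 0.0000 0.0000 1.0000
    outer loop
      vertex 0.000 0.000 17.000
      vertex 7.000 29.000 17.000
      vertex 0.000 29.000 17.000
    endloop
  endfacet
  facet normal 0.0000 -1.0000 0.0000
    outer loop
      vertex 0.000 0.000 0.000
      vertex 7.000 0.000 0.000
      vertex 7.000 0.000 17.000
    endloop
  endfacet
  facet normal 0.0000 -1.0000 0.0000
    outer loop
      vertex 0.000 0.000 0.000
      vertex 7.000 0.000 17.000
      vertex 0.000 0.000 17.000
    endloop
  endfacet
  facet normal 0.0000 1.0000 0.0000
    outer loop
      vertex 7.000 29.000 17.000
      vertex 7.000 29.000 0.000
      vertex 0.000 29.000 0.000
    endloop
  endfacet
  facet normal 0.0000 1.0000 0.0000
    outer loop
      vertex 0.000 29.000 17.000
      vertex 7.000 29.000 17.000
      vertex 0.000 29.000 0.000
    endloop
  endfacet
  facet normal -1.0000 0.0000 0.0000
    outer loop
      vertex 0.000 29.000 17.000
      vertex 0.000 29.000 0.000
      vertex 0.000 0.000 0.000
    endloop
  endfacet
  facet normal -1.0000 0.0000 0.0000
    outer loop
      vertex 0.000 0.000 17.000
      vertex 0.000 29.000 17.000
      vertex 0.000 0.000 0.000
    endloop
  endfacet
  facet normal 1.0000 0.0000 0.0000
    outer loop
      vertex 7.000 0.000 0.000
      vertex 7.000 29.000 0.000
      vertex 7.000 29.000 17.000
    endloop
  endfacet
  facet normal 1.0000 0.0000 0.0000
    outer loop
      vertex 7.000 0.000 0.000
      vertex 7.000 29.000 17.000
      vertex 7.000 0.000 17.000
    endloop
  endfacet
endsolid part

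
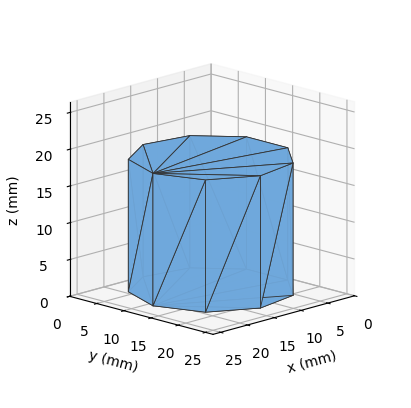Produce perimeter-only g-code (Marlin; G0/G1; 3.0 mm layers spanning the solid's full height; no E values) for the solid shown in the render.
Reading the render: the shape is a regular 9-sided prism (a cylinder approximated with 9 flat sides), circumscribed radius ≈ 11 mm, height ≈ 18 mm (dimensions read to the nearest mm from the axis ticks). For the g-code, the solid's height is divided into equal slices at the stated Δz and each level perimeter traced with G1 moves after a G0 lift.

; perimeter-only toolpath
G21 ; units = mm
G90 ; absolute positioning
G28 ; home
; layer 1
G0 Z3.0
G0 X22.0 Y11.0
G1 X19.4 Y18.1
G1 X12.9 Y21.8
G1 X5.5 Y20.5
G1 X0.7 Y14.8
G1 X0.7 Y7.2
G1 X5.5 Y1.5
G1 X12.9 Y0.2
G1 X19.4 Y3.9
G1 X22.0 Y11.0
; layer 2
G0 Z6.0
G0 X22.0 Y11.0
G1 X19.4 Y18.1
G1 X12.9 Y21.8
G1 X5.5 Y20.5
G1 X0.7 Y14.8
G1 X0.7 Y7.2
G1 X5.5 Y1.5
G1 X12.9 Y0.2
G1 X19.4 Y3.9
G1 X22.0 Y11.0
; layer 3
G0 Z9.0
G0 X22.0 Y11.0
G1 X19.4 Y18.1
G1 X12.9 Y21.8
G1 X5.5 Y20.5
G1 X0.7 Y14.8
G1 X0.7 Y7.2
G1 X5.5 Y1.5
G1 X12.9 Y0.2
G1 X19.4 Y3.9
G1 X22.0 Y11.0
; layer 4
G0 Z12.0
G0 X22.0 Y11.0
G1 X19.4 Y18.1
G1 X12.9 Y21.8
G1 X5.5 Y20.5
G1 X0.7 Y14.8
G1 X0.7 Y7.2
G1 X5.5 Y1.5
G1 X12.9 Y0.2
G1 X19.4 Y3.9
G1 X22.0 Y11.0
; layer 5
G0 Z15.0
G0 X22.0 Y11.0
G1 X19.4 Y18.1
G1 X12.9 Y21.8
G1 X5.5 Y20.5
G1 X0.7 Y14.8
G1 X0.7 Y7.2
G1 X5.5 Y1.5
G1 X12.9 Y0.2
G1 X19.4 Y3.9
G1 X22.0 Y11.0
; layer 6
G0 Z18.0
G0 X22.0 Y11.0
G1 X19.4 Y18.1
G1 X12.9 Y21.8
G1 X5.5 Y20.5
G1 X0.7 Y14.8
G1 X0.7 Y7.2
G1 X5.5 Y1.5
G1 X12.9 Y0.2
G1 X19.4 Y3.9
G1 X22.0 Y11.0
M2 ; end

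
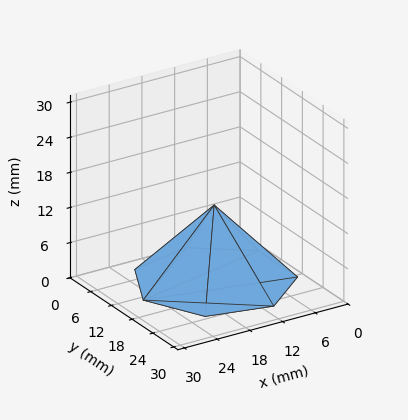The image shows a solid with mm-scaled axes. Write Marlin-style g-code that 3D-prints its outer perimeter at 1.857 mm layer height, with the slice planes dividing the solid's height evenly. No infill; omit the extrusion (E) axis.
Reading the render: the shape is a regular 7-sided pyramid, base circumscribed radius ≈ 13 mm, apex at z ≈ 13 mm (dimensions read to the nearest mm from the axis ticks). For the g-code, the solid's height is divided into equal slices at the stated Δz and each level perimeter traced with G1 moves after a G0 lift.

; perimeter-only toolpath
G21 ; units = mm
G90 ; absolute positioning
G28 ; home
; layer 1
G0 Z1.857
G0 X24.143 Y13.000
G1 X19.947 Y21.712
G1 X10.520 Y23.863
G1 X2.960 Y17.834
G1 X2.960 Y8.166
G1 X10.520 Y2.137
G1 X19.947 Y4.288
G1 X24.143 Y13.000
; layer 2
G0 Z3.714
G0 X22.286 Y13.000
G1 X18.789 Y20.260
G1 X10.934 Y22.053
G1 X4.634 Y17.029
G1 X4.634 Y8.971
G1 X10.934 Y3.947
G1 X18.789 Y5.740
G1 X22.286 Y13.000
; layer 3
G0 Z5.571
G0 X20.429 Y13.000
G1 X17.631 Y18.808
G1 X11.347 Y20.242
G1 X6.307 Y16.223
G1 X6.307 Y9.777
G1 X11.347 Y5.758
G1 X17.631 Y7.192
G1 X20.429 Y13.000
; layer 4
G0 Z7.429
G0 X18.571 Y13.000
G1 X16.474 Y17.356
G1 X11.760 Y18.432
G1 X7.980 Y15.417
G1 X7.980 Y10.583
G1 X11.760 Y7.568
G1 X16.474 Y8.644
G1 X18.571 Y13.000
; layer 5
G0 Z9.286
G0 X16.714 Y13.000
G1 X15.316 Y15.904
G1 X12.173 Y16.621
G1 X9.653 Y14.611
G1 X9.653 Y11.389
G1 X12.173 Y9.379
G1 X15.316 Y10.096
G1 X16.714 Y13.000
; layer 6
G0 Z11.143
G0 X14.857 Y13.000
G1 X14.158 Y14.452
G1 X12.587 Y14.811
G1 X11.327 Y13.806
G1 X11.327 Y12.194
G1 X12.587 Y11.189
G1 X14.158 Y11.548
G1 X14.857 Y13.000
M2 ; end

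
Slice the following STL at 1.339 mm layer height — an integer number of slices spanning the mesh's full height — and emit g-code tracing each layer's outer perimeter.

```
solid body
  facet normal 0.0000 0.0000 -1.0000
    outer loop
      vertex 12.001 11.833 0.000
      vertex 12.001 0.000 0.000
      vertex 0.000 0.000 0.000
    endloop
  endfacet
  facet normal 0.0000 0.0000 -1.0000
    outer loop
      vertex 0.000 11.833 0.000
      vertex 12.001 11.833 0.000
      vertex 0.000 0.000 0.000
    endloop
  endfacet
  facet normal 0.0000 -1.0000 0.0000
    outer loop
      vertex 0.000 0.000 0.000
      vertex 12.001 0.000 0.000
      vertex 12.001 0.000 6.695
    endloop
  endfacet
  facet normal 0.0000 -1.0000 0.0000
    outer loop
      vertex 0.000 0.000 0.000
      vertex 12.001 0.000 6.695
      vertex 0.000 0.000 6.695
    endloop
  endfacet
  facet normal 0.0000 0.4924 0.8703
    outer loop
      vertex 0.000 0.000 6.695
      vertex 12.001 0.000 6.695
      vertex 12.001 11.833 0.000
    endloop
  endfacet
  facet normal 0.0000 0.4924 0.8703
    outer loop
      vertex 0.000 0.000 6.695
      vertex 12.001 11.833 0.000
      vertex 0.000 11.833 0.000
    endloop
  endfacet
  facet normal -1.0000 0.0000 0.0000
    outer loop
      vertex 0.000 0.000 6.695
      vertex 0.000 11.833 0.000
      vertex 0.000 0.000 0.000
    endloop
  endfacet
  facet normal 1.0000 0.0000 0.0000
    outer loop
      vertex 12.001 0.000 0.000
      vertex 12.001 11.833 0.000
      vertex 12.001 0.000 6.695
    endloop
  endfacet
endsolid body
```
; perimeter-only toolpath
G21 ; units = mm
G90 ; absolute positioning
G28 ; home
; layer 1
G0 Z1.339
G0 X0.000 Y0.000
G1 X12.001 Y0.000
G1 X12.001 Y9.466
G1 X0.000 Y9.466
G1 X0.000 Y0.000
; layer 2
G0 Z2.678
G0 X0.000 Y0.000
G1 X12.001 Y0.000
G1 X12.001 Y7.100
G1 X0.000 Y7.100
G1 X0.000 Y0.000
; layer 3
G0 Z4.017
G0 X0.000 Y0.000
G1 X12.001 Y0.000
G1 X12.001 Y4.733
G1 X0.000 Y4.733
G1 X0.000 Y0.000
; layer 4
G0 Z5.356
G0 X0.000 Y0.000
G1 X12.001 Y0.000
G1 X12.001 Y2.367
G1 X0.000 Y2.367
G1 X0.000 Y0.000
M2 ; end

The solid is a wedge (ramp): 12 × 11.8 mm base, rising to 6.7 mm along the y=0 edge and sloping linearly to z=0 at y=11.8. Slicing at Δz = 1.339 mm — 5 equal slices spanning the solid's height, so layer i sits at z = i·h/5 — gives 4 non-empty perimeters. Each is a 4-segment closed polygon; G0 lifts to the layer z and rapids to the start vertex, then G1 traces the edges. The cross-section shrinks linearly with z (the slice at the apex is degenerate and omitted).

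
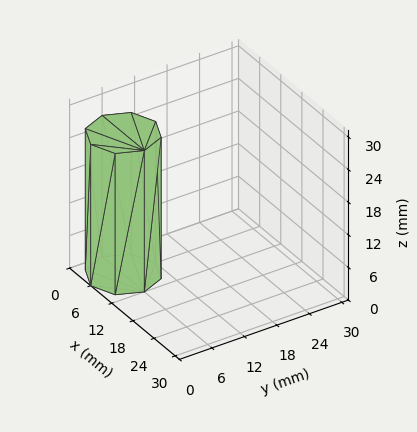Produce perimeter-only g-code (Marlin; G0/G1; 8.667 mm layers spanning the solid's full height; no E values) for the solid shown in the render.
Reading the render: the shape is a regular 8-sided prism (a cylinder approximated with 8 flat sides), circumscribed radius ≈ 6 mm, height ≈ 26 mm (dimensions read to the nearest mm from the axis ticks). For the g-code, the solid's height is divided into equal slices at the stated Δz and each level perimeter traced with G1 moves after a G0 lift.

; perimeter-only toolpath
G21 ; units = mm
G90 ; absolute positioning
G28 ; home
; layer 1
G0 Z8.667
G0 X12.000 Y6.000
G1 X10.243 Y10.243
G1 X6.000 Y12.000
G1 X1.757 Y10.243
G1 X0.000 Y6.000
G1 X1.757 Y1.757
G1 X6.000 Y0.000
G1 X10.243 Y1.757
G1 X12.000 Y6.000
; layer 2
G0 Z17.333
G0 X12.000 Y6.000
G1 X10.243 Y10.243
G1 X6.000 Y12.000
G1 X1.757 Y10.243
G1 X0.000 Y6.000
G1 X1.757 Y1.757
G1 X6.000 Y0.000
G1 X10.243 Y1.757
G1 X12.000 Y6.000
; layer 3
G0 Z26.000
G0 X12.000 Y6.000
G1 X10.243 Y10.243
G1 X6.000 Y12.000
G1 X1.757 Y10.243
G1 X0.000 Y6.000
G1 X1.757 Y1.757
G1 X6.000 Y0.000
G1 X10.243 Y1.757
G1 X12.000 Y6.000
M2 ; end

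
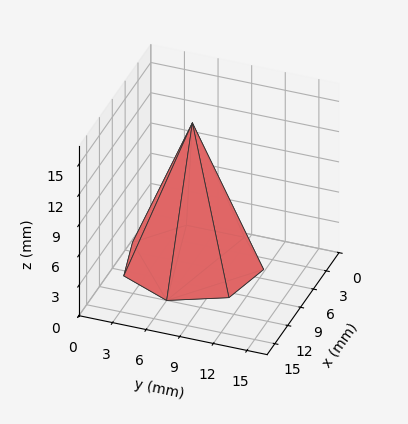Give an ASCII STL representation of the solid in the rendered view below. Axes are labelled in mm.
Reading the render: the shape is a regular 7-sided pyramid, base circumscribed radius ≈ 6 mm, apex at z ≈ 14 mm (dimensions read to the nearest mm from the axis ticks). For the STL, each face is triangulated and given an outward normal.

solid part
  facet normal 0.0000 0.0000 -1.0000
    outer loop
      vertex 4.665 11.850 0.000
      vertex 9.741 10.691 0.000
      vertex 12.000 6.000 0.000
    endloop
  endfacet
  facet normal 0.0000 0.0000 -1.0000
    outer loop
      vertex 0.594 8.603 0.000
      vertex 4.665 11.850 0.000
      vertex 12.000 6.000 0.000
    endloop
  endfacet
  facet normal 0.0000 0.0000 -1.0000
    outer loop
      vertex 0.594 3.397 0.000
      vertex 0.594 8.603 0.000
      vertex 12.000 6.000 0.000
    endloop
  endfacet
  facet normal 0.0000 0.0000 -1.0000
    outer loop
      vertex 4.665 0.150 0.000
      vertex 0.594 3.397 0.000
      vertex 12.000 6.000 0.000
    endloop
  endfacet
  facet normal 0.0000 0.0000 -1.0000
    outer loop
      vertex 9.741 1.309 0.000
      vertex 4.665 0.150 0.000
      vertex 12.000 6.000 0.000
    endloop
  endfacet
  facet normal 0.8405 0.4047 0.3602
    outer loop
      vertex 12.000 6.000 0.000
      vertex 9.741 10.691 0.000
      vertex 6.000 6.000 14.000
    endloop
  endfacet
  facet normal 0.2077 0.9095 0.3602
    outer loop
      vertex 9.741 10.691 0.000
      vertex 4.665 11.850 0.000
      vertex 6.000 6.000 14.000
    endloop
  endfacet
  facet normal -0.5817 0.7293 0.3602
    outer loop
      vertex 4.665 11.850 0.000
      vertex 0.594 8.603 0.000
      vertex 6.000 6.000 14.000
    endloop
  endfacet
  facet normal -0.9329 0.0000 0.3602
    outer loop
      vertex 0.594 8.603 0.000
      vertex 0.594 3.397 0.000
      vertex 6.000 6.000 14.000
    endloop
  endfacet
  facet normal -0.5817 -0.7293 0.3602
    outer loop
      vertex 0.594 3.397 0.000
      vertex 4.665 0.150 0.000
      vertex 6.000 6.000 14.000
    endloop
  endfacet
  facet normal 0.2077 -0.9095 0.3602
    outer loop
      vertex 4.665 0.150 0.000
      vertex 9.741 1.309 0.000
      vertex 6.000 6.000 14.000
    endloop
  endfacet
  facet normal 0.8405 -0.4047 0.3602
    outer loop
      vertex 9.741 1.309 0.000
      vertex 12.000 6.000 0.000
      vertex 6.000 6.000 14.000
    endloop
  endfacet
endsolid part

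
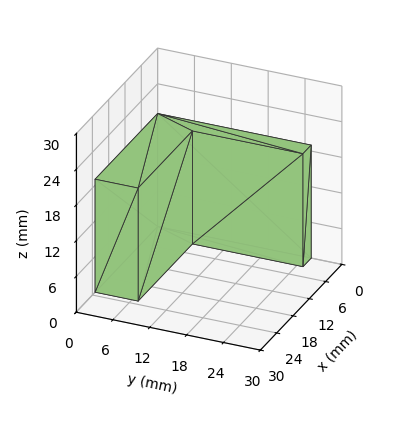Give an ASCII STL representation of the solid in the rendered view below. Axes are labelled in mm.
Reading the render: the shape is an L-shaped prism: outer 23 × 25 mm, arm thicknesses ≈ 7 mm (horizontal) and 3 mm (vertical), extruded 19 mm in z (dimensions read to the nearest mm from the axis ticks). For the STL, each face is triangulated and given an outward normal.

solid part
  facet normal 0.0000 0.0000 -1.0000
    outer loop
      vertex 23.00 7.00 0.00
      vertex 23.00 0.00 0.00
      vertex 0.00 0.00 0.00
    endloop
  endfacet
  facet normal 0.0000 0.0000 -1.0000
    outer loop
      vertex 3.00 7.00 0.00
      vertex 23.00 7.00 0.00
      vertex 0.00 0.00 0.00
    endloop
  endfacet
  facet normal 0.0000 0.0000 -1.0000
    outer loop
      vertex 3.00 25.00 0.00
      vertex 3.00 7.00 0.00
      vertex 0.00 0.00 0.00
    endloop
  endfacet
  facet normal 0.0000 0.0000 -1.0000
    outer loop
      vertex 0.00 25.00 0.00
      vertex 3.00 25.00 0.00
      vertex 0.00 0.00 0.00
    endloop
  endfacet
  facet normal 0.0000 0.0000 1.0000
    outer loop
      vertex 0.00 0.00 19.00
      vertex 23.00 0.00 19.00
      vertex 23.00 7.00 19.00
    endloop
  endfacet
  facet normal 0.0000 0.0000 1.0000
    outer loop
      vertex 0.00 0.00 19.00
      vertex 23.00 7.00 19.00
      vertex 3.00 7.00 19.00
    endloop
  endfacet
  facet normal 0.0000 0.0000 1.0000
    outer loop
      vertex 0.00 0.00 19.00
      vertex 3.00 7.00 19.00
      vertex 3.00 25.00 19.00
    endloop
  endfacet
  facet normal 0.0000 0.0000 1.0000
    outer loop
      vertex 0.00 0.00 19.00
      vertex 3.00 25.00 19.00
      vertex 0.00 25.00 19.00
    endloop
  endfacet
  facet normal 0.0000 -1.0000 0.0000
    outer loop
      vertex 0.00 0.00 0.00
      vertex 23.00 0.00 0.00
      vertex 23.00 0.00 19.00
    endloop
  endfacet
  facet normal 0.0000 -1.0000 0.0000
    outer loop
      vertex 0.00 0.00 0.00
      vertex 23.00 0.00 19.00
      vertex 0.00 0.00 19.00
    endloop
  endfacet
  facet normal 1.0000 0.0000 0.0000
    outer loop
      vertex 23.00 0.00 0.00
      vertex 23.00 7.00 0.00
      vertex 23.00 7.00 19.00
    endloop
  endfacet
  facet normal 1.0000 0.0000 0.0000
    outer loop
      vertex 23.00 0.00 0.00
      vertex 23.00 7.00 19.00
      vertex 23.00 0.00 19.00
    endloop
  endfacet
  facet normal 0.0000 1.0000 0.0000
    outer loop
      vertex 23.00 7.00 0.00
      vertex 3.00 7.00 0.00
      vertex 3.00 7.00 19.00
    endloop
  endfacet
  facet normal 0.0000 1.0000 0.0000
    outer loop
      vertex 23.00 7.00 0.00
      vertex 3.00 7.00 19.00
      vertex 23.00 7.00 19.00
    endloop
  endfacet
  facet normal 1.0000 0.0000 0.0000
    outer loop
      vertex 3.00 7.00 0.00
      vertex 3.00 25.00 0.00
      vertex 3.00 25.00 19.00
    endloop
  endfacet
  facet normal 1.0000 0.0000 0.0000
    outer loop
      vertex 3.00 7.00 0.00
      vertex 3.00 25.00 19.00
      vertex 3.00 7.00 19.00
    endloop
  endfacet
  facet normal 0.0000 1.0000 0.0000
    outer loop
      vertex 3.00 25.00 0.00
      vertex 0.00 25.00 0.00
      vertex 0.00 25.00 19.00
    endloop
  endfacet
  facet normal 0.0000 1.0000 0.0000
    outer loop
      vertex 3.00 25.00 0.00
      vertex 0.00 25.00 19.00
      vertex 3.00 25.00 19.00
    endloop
  endfacet
  facet normal -1.0000 0.0000 0.0000
    outer loop
      vertex 0.00 25.00 0.00
      vertex 0.00 0.00 0.00
      vertex 0.00 0.00 19.00
    endloop
  endfacet
  facet normal -1.0000 0.0000 0.0000
    outer loop
      vertex 0.00 25.00 0.00
      vertex 0.00 0.00 19.00
      vertex 0.00 25.00 19.00
    endloop
  endfacet
endsolid part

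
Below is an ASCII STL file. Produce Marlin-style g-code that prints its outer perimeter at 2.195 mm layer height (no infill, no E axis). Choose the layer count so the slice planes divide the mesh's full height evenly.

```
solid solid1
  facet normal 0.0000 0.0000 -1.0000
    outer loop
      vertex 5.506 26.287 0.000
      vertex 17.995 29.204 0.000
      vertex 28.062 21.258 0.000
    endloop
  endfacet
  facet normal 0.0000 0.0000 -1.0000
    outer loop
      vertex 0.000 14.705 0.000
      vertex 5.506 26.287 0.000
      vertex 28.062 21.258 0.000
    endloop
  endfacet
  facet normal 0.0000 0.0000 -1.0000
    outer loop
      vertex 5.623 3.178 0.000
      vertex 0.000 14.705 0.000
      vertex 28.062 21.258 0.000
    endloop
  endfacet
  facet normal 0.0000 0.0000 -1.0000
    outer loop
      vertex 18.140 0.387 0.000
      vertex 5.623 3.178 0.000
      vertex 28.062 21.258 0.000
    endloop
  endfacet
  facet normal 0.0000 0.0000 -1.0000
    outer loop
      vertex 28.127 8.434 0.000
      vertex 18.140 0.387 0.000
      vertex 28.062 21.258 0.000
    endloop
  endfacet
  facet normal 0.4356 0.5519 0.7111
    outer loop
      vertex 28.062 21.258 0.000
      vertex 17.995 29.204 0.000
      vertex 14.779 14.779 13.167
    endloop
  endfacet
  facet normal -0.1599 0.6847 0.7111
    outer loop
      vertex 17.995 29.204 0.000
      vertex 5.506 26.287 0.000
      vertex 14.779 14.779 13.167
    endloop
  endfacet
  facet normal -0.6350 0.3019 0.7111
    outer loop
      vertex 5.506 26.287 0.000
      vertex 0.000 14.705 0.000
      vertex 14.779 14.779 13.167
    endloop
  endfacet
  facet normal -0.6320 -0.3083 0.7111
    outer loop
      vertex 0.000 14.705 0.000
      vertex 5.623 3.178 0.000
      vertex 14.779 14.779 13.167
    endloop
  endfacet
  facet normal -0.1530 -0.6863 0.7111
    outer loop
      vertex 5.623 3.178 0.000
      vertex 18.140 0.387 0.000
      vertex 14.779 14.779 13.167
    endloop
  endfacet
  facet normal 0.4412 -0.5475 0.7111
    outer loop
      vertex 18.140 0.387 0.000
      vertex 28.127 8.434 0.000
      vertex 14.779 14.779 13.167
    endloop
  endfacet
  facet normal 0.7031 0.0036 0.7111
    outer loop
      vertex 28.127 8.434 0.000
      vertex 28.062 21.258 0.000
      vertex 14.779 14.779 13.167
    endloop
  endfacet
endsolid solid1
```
; perimeter-only toolpath
G21 ; units = mm
G90 ; absolute positioning
G28 ; home
; layer 1
G0 Z2.195
G0 X25.848 Y20.178
G1 X17.459 Y26.800
G1 X7.052 Y24.369
G1 X2.463 Y14.717
G1 X7.149 Y5.112
G1 X17.580 Y2.786
G1 X25.902 Y9.492
G1 X25.848 Y20.178
; layer 2
G0 Z4.389
G0 X23.634 Y19.098
G1 X16.923 Y24.396
G1 X8.597 Y22.451
G1 X4.926 Y14.730
G1 X8.675 Y7.045
G1 X17.020 Y5.184
G1 X23.678 Y10.549
G1 X23.634 Y19.098
; layer 3
G0 Z6.584
G0 X21.420 Y18.018
G1 X16.387 Y21.991
G1 X10.143 Y20.533
G1 X7.390 Y14.742
G1 X10.201 Y8.979
G1 X16.459 Y7.583
G1 X21.453 Y11.607
G1 X21.420 Y18.018
; layer 4
G0 Z8.778
G0 X19.207 Y16.939
G1 X15.851 Y19.587
G1 X11.688 Y18.615
G1 X9.853 Y14.754
G1 X11.727 Y10.912
G1 X15.899 Y9.982
G1 X19.228 Y12.664
G1 X19.207 Y16.939
; layer 5
G0 Z10.973
G0 X16.993 Y15.859
G1 X15.315 Y17.183
G1 X13.234 Y16.697
G1 X12.316 Y14.767
G1 X13.253 Y12.846
G1 X15.339 Y12.380
G1 X17.004 Y13.722
G1 X16.993 Y15.859
M2 ; end

The solid is a regular 7-sided pyramid, base circumscribed radius ≈ 14.8 mm, apex at z ≈ 13.2 mm. Slicing at Δz = 2.195 mm — 6 equal slices spanning the solid's height, so layer i sits at z = i·h/6 — gives 5 non-empty perimeters. Each is a 7-segment closed polygon; G0 lifts to the layer z and rapids to the start vertex, then G1 traces the edges. The cross-section shrinks linearly with z (the slice at the apex is degenerate and omitted).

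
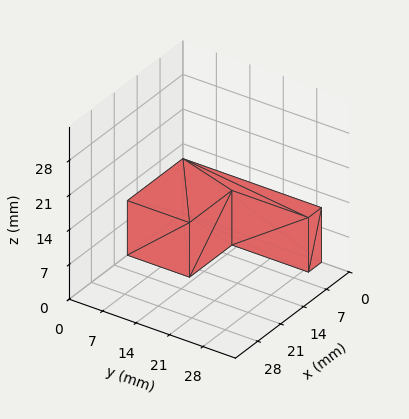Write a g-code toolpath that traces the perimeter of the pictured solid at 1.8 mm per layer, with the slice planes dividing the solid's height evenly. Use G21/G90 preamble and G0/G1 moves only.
Reading the render: the shape is an L-shaped prism: outer 17 × 29 mm, arm thicknesses ≈ 13 mm (horizontal) and 4 mm (vertical), extruded 11 mm in z (dimensions read to the nearest mm from the axis ticks). For the g-code, the solid's height is divided into equal slices at the stated Δz and each level perimeter traced with G1 moves after a G0 lift.

; perimeter-only toolpath
G21 ; units = mm
G90 ; absolute positioning
G28 ; home
; layer 1
G0 Z1.8
G0 X0.0 Y0.0
G1 X17.0 Y0.0
G1 X17.0 Y13.0
G1 X4.0 Y13.0
G1 X4.0 Y29.0
G1 X0.0 Y29.0
G1 X0.0 Y0.0
; layer 2
G0 Z3.7
G0 X0.0 Y0.0
G1 X17.0 Y0.0
G1 X17.0 Y13.0
G1 X4.0 Y13.0
G1 X4.0 Y29.0
G1 X0.0 Y29.0
G1 X0.0 Y0.0
; layer 3
G0 Z5.5
G0 X0.0 Y0.0
G1 X17.0 Y0.0
G1 X17.0 Y13.0
G1 X4.0 Y13.0
G1 X4.0 Y29.0
G1 X0.0 Y29.0
G1 X0.0 Y0.0
; layer 4
G0 Z7.3
G0 X0.0 Y0.0
G1 X17.0 Y0.0
G1 X17.0 Y13.0
G1 X4.0 Y13.0
G1 X4.0 Y29.0
G1 X0.0 Y29.0
G1 X0.0 Y0.0
; layer 5
G0 Z9.2
G0 X0.0 Y0.0
G1 X17.0 Y0.0
G1 X17.0 Y13.0
G1 X4.0 Y13.0
G1 X4.0 Y29.0
G1 X0.0 Y29.0
G1 X0.0 Y0.0
; layer 6
G0 Z11.0
G0 X0.0 Y0.0
G1 X17.0 Y0.0
G1 X17.0 Y13.0
G1 X4.0 Y13.0
G1 X4.0 Y29.0
G1 X0.0 Y29.0
G1 X0.0 Y0.0
M2 ; end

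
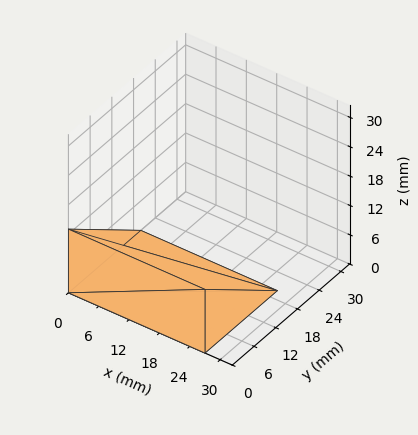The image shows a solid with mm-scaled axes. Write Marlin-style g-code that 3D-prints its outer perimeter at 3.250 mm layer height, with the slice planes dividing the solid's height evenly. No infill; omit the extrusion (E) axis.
Reading the render: the shape is a wedge (ramp): 27 × 20 mm base, rising to 13 mm along the y=0 edge and sloping linearly to z=0 at y=20 (dimensions read to the nearest mm from the axis ticks). For the g-code, the solid's height is divided into equal slices at the stated Δz and each level perimeter traced with G1 moves after a G0 lift.

; perimeter-only toolpath
G21 ; units = mm
G90 ; absolute positioning
G28 ; home
; layer 1
G0 Z3.250
G0 X0.000 Y0.000
G1 X27.000 Y0.000
G1 X27.000 Y15.000
G1 X0.000 Y15.000
G1 X0.000 Y0.000
; layer 2
G0 Z6.500
G0 X0.000 Y0.000
G1 X27.000 Y0.000
G1 X27.000 Y10.000
G1 X0.000 Y10.000
G1 X0.000 Y0.000
; layer 3
G0 Z9.750
G0 X0.000 Y0.000
G1 X27.000 Y0.000
G1 X27.000 Y5.000
G1 X0.000 Y5.000
G1 X0.000 Y0.000
M2 ; end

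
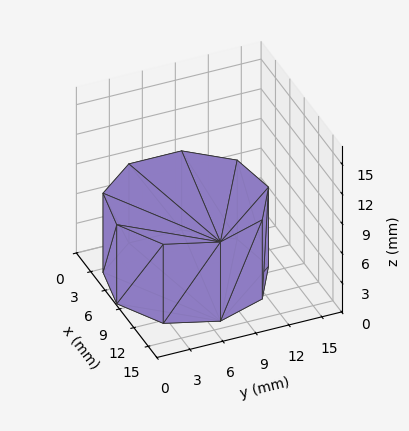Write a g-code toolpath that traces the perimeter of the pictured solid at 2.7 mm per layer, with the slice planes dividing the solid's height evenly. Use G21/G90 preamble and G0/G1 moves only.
Reading the render: the shape is a regular 9-sided prism (a cylinder approximated with 9 flat sides), circumscribed radius ≈ 7 mm, height ≈ 8 mm (dimensions read to the nearest mm from the axis ticks). For the g-code, the solid's height is divided into equal slices at the stated Δz and each level perimeter traced with G1 moves after a G0 lift.

; perimeter-only toolpath
G21 ; units = mm
G90 ; absolute positioning
G28 ; home
; layer 1
G0 Z2.7
G0 X14.0 Y7.0
G1 X12.4 Y11.5
G1 X8.2 Y13.9
G1 X3.5 Y13.1
G1 X0.4 Y9.4
G1 X0.4 Y4.6
G1 X3.5 Y0.9
G1 X8.2 Y0.1
G1 X12.4 Y2.5
G1 X14.0 Y7.0
; layer 2
G0 Z5.3
G0 X14.0 Y7.0
G1 X12.4 Y11.5
G1 X8.2 Y13.9
G1 X3.5 Y13.1
G1 X0.4 Y9.4
G1 X0.4 Y4.6
G1 X3.5 Y0.9
G1 X8.2 Y0.1
G1 X12.4 Y2.5
G1 X14.0 Y7.0
; layer 3
G0 Z8.0
G0 X14.0 Y7.0
G1 X12.4 Y11.5
G1 X8.2 Y13.9
G1 X3.5 Y13.1
G1 X0.4 Y9.4
G1 X0.4 Y4.6
G1 X3.5 Y0.9
G1 X8.2 Y0.1
G1 X12.4 Y2.5
G1 X14.0 Y7.0
M2 ; end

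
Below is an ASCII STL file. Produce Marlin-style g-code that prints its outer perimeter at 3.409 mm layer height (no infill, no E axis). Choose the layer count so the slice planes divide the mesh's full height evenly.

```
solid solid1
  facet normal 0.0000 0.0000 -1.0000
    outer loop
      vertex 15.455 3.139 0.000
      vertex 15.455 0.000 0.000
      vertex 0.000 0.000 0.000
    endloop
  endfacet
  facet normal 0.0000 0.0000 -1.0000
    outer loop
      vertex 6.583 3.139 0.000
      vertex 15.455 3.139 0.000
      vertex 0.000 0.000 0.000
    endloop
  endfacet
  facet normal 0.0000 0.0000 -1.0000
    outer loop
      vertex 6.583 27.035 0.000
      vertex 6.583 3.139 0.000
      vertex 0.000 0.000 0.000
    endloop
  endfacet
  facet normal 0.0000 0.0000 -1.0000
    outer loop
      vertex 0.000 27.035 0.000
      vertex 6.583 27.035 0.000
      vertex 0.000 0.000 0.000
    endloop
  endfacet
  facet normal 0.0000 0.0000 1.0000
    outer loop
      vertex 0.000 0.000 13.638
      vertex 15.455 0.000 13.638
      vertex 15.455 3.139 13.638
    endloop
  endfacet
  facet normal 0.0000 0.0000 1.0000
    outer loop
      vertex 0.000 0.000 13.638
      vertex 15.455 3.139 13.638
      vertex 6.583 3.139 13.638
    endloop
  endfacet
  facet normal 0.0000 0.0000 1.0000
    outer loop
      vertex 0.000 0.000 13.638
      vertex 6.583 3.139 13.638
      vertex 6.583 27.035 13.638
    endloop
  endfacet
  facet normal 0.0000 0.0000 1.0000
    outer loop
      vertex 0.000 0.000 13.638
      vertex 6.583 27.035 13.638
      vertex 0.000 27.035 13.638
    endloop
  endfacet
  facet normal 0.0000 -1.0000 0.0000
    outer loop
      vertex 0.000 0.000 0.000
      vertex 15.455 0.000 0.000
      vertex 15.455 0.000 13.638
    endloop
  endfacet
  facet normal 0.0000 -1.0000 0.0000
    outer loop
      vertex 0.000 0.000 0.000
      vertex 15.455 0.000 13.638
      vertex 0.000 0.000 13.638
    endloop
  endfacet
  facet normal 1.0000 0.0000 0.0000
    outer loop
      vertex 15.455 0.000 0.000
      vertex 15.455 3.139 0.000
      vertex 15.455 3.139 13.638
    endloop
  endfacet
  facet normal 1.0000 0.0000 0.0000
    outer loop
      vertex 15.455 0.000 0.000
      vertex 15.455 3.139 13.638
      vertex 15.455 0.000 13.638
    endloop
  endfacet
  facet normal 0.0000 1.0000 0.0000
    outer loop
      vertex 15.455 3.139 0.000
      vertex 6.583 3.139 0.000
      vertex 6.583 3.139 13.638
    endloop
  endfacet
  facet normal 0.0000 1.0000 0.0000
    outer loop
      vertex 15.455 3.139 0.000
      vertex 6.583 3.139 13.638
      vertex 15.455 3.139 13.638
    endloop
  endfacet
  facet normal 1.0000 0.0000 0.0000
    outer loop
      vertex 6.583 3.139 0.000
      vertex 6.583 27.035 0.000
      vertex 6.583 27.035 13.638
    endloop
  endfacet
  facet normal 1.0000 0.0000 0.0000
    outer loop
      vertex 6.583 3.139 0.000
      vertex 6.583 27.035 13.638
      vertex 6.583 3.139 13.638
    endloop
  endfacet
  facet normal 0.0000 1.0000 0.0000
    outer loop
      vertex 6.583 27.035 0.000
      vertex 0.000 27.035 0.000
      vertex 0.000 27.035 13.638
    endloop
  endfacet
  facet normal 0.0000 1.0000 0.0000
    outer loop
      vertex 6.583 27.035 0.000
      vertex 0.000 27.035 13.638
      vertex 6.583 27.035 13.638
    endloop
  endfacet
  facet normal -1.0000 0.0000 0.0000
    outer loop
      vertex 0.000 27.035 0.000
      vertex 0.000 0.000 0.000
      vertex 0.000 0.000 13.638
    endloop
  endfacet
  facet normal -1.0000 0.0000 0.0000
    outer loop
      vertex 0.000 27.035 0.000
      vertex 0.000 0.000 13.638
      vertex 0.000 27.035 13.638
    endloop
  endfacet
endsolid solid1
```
; perimeter-only toolpath
G21 ; units = mm
G90 ; absolute positioning
G28 ; home
; layer 1
G0 Z3.409
G0 X0.000 Y0.000
G1 X15.455 Y0.000
G1 X15.455 Y3.139
G1 X6.583 Y3.139
G1 X6.583 Y27.035
G1 X0.000 Y27.035
G1 X0.000 Y0.000
; layer 2
G0 Z6.819
G0 X0.000 Y0.000
G1 X15.455 Y0.000
G1 X15.455 Y3.139
G1 X6.583 Y3.139
G1 X6.583 Y27.035
G1 X0.000 Y27.035
G1 X0.000 Y0.000
; layer 3
G0 Z10.229
G0 X0.000 Y0.000
G1 X15.455 Y0.000
G1 X15.455 Y3.139
G1 X6.583 Y3.139
G1 X6.583 Y27.035
G1 X0.000 Y27.035
G1 X0.000 Y0.000
; layer 4
G0 Z13.638
G0 X0.000 Y0.000
G1 X15.455 Y0.000
G1 X15.455 Y3.139
G1 X6.583 Y3.139
G1 X6.583 Y27.035
G1 X0.000 Y27.035
G1 X0.000 Y0.000
M2 ; end

The solid is an L-shaped prism: outer 15.5 × 27 mm, arm thicknesses ≈ 3.14 mm (horizontal) and 6.58 mm (vertical), extruded 13.6 mm in z. Slicing at Δz = 3.409 mm — 4 equal slices spanning the solid's height, so layer i sits at z = i·h/4 — gives 4 non-empty perimeters. Each is a 6-segment closed polygon; G0 lifts to the layer z and rapids to the start vertex, then G1 traces the edges.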